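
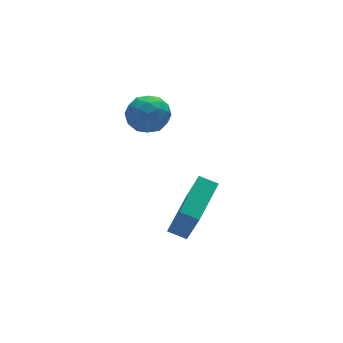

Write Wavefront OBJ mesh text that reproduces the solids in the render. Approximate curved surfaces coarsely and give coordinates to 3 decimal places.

v 1.033 -3.373 -2.152
v 1.106 -4.247 -0.288
v 2.636 -2.026 -1.583
v 2.709 -2.9 0.281
v 1.611 -3.94 -2.441
v 1.684 -4.814 -0.577
v 3.214 -2.593 -1.872
v 3.287 -3.467 -0.008
v 1.425 -0.188 3.515
v 2.028 -0.831 3.914
v 0.772 -1.329 2.666
v 1.375 -1.972 3.065
v 0.681 -1.563 3.6
v 1.085 -0.858 4.125
v 1.715 -1.302 2.455
v 2.119 -0.597 2.98
v 2.208 -1.519 3.259
v 1.568 -1.68 3.967
v 1.232 -0.48 2.613
v 0.592 -0.641 3.321
v 1.784 -0.409 3.789
v 1.016 -1.751 2.791
v 0.608 -1.51 3.106
v 0.962 -1.888 3.34
v 1.23 -0.425 3.913
v 1.584 -0.803 4.148
v 0.792 -1.233 3.963
v 1.216 -1.357 2.432
v 1.57 -1.735 2.667
v 1.838 -0.272 3.24
v 2.192 -0.65 3.474
v 2.008 -0.927 2.617
v 2.244 -1.192 3.638
v 1.86 -1.862 3.139
v 2.06 -1.469 2.781
v 2.297 -1.055 3.089
v 1.868 -1.286 4.055
v 1.484 -1.957 3.555
v 1.076 -1.716 3.87
v 1.314 -1.302 4.179
v 1.974 -1.691 3.669
v 1.316 -0.203 3.025
v 0.932 -0.874 2.525
v 1.486 -0.858 2.401
v 1.724 -0.444 2.71
v 0.94 -0.298 3.441
v 0.556 -0.968 2.942
v 0.503 -1.105 3.491
v 0.74 -0.691 3.799
v 0.826 -0.469 2.911
f 2 4 1
f 5 2 1
f 1 4 3
f 3 5 1
f 2 8 4
f 6 2 5
f 6 8 2
f 4 8 3
f 7 5 3
f 3 8 7
f 7 6 5
f 8 6 7
f 9 46 25
f 46 20 49
f 25 49 14
f 46 49 25
f 9 25 21
f 25 14 26
f 21 26 10
f 25 26 21
f 9 21 30
f 21 10 31
f 30 31 16
f 21 31 30
f 9 30 42
f 30 16 45
f 42 45 19
f 30 45 42
f 9 42 46
f 42 19 50
f 46 50 20
f 42 50 46
f 10 26 37
f 26 14 40
f 37 40 18
f 26 40 37
f 14 49 27
f 49 20 48
f 27 48 13
f 49 48 27
f 20 50 47
f 50 19 43
f 47 43 11
f 50 43 47
f 19 45 44
f 45 16 32
f 44 32 15
f 45 32 44
f 16 31 36
f 31 10 33
f 36 33 17
f 31 33 36
f 12 38 24
f 38 18 39
f 24 39 13
f 38 39 24
f 12 24 22
f 24 13 23
f 22 23 11
f 24 23 22
f 12 22 29
f 22 11 28
f 29 28 15
f 22 28 29
f 12 29 34
f 29 15 35
f 34 35 17
f 29 35 34
f 12 34 38
f 34 17 41
f 38 41 18
f 34 41 38
f 13 39 27
f 39 18 40
f 27 40 14
f 39 40 27
f 11 23 47
f 23 13 48
f 47 48 20
f 23 48 47
f 15 28 44
f 28 11 43
f 44 43 19
f 28 43 44
f 17 35 36
f 35 15 32
f 36 32 16
f 35 32 36
f 18 41 37
f 41 17 33
f 37 33 10
f 41 33 37



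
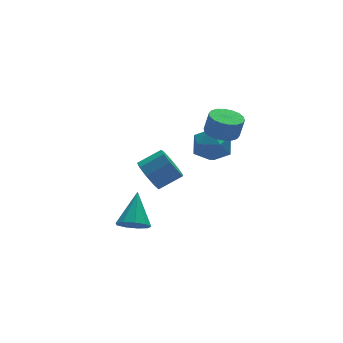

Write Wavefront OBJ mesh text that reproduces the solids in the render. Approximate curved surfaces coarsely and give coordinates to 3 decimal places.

v 3.807 1.017 1.504
v 4.646 1.386 1.349
v 4.892 1.312 2.5
v 4.053 0.943 2.656
v 4.411 1.719 1.42
v 4.657 1.645 2.572
v 4.057 1.913 1.509
v 4.303 1.839 2.66
v 3.652 1.93 1.596
v 3.898 1.855 2.748
v 3.279 1.765 1.665
v 3.525 1.691 2.817
v 3.01 1.453 1.703
v 3.256 1.379 2.854
v 2.899 1.054 1.701
v 3.145 0.98 2.852
v 2.968 0.648 1.66
v 3.214 0.574 2.811
v 3.203 0.315 1.588
v 3.449 0.241 2.74
v 3.557 0.121 1.5
v 3.803 0.047 2.651
v 3.962 0.105 1.412
v 4.208 0.03 2.564
v 4.335 0.269 1.343
v 4.581 0.195 2.495
v 4.604 0.581 1.306
v 4.85 0.507 2.457
v 4.715 0.98 1.308
v 4.961 0.906 2.459
v -2.548 -3.083 -1.094
v -2.154 -2.639 -1.73
v -1.812 -1.777 0.274
v -2.702 -2.424 -1.641
v -3.178 -2.518 -1.295
v -3.359 -2.876 -0.856
v -3.16 -3.331 -0.528
v -2.675 -3.67 -0.465
v -2.131 -3.735 -0.696
v -1.781 -3.494 -1.114
v -1.791 -3.062 -1.522
v -0.044 1.384 -1.047
v 0.432 1.833 -1.803
v 1.7 1.726 -1.068
v 1.224 1.276 -0.313
v 0.211 2.3 -1.355
v 1.48 2.193 -0.62
v -0.129 2.338 -0.762
v 1.14 2.231 -0.027
v -0.429 1.93 -0.303
v 0.84 1.822 0.432
v -0.55 1.266 -0.193
v 0.719 1.158 0.542
v -0.434 0.657 -0.482
v 0.835 0.549 0.253
v -0.135 0.388 -1.036
v 1.133 0.281 -0.301
v 0.205 0.585 -1.595
v 1.474 0.478 -0.86
v 0.429 1.156 -1.898
v 1.698 1.049 -1.163
v 3.139 3.026 0.25
v 3.78 3.174 -0.739
v 3.84 1.246 0.439
v 4.481 1.394 -0.55
v 4.756 2.003 0.432
v 4.322 3.103 0.315
v 3.298 1.317 -0.615
v 2.864 2.417 -0.732
v 3.878 2.117 -1.274
v 4.779 2.541 -0.627
v 2.841 1.879 0.327
v 3.742 2.303 0.974
f 2 1 5
f 2 5 3
f 3 5 6
f 3 6 4
f 5 1 7
f 5 7 6
f 6 7 8
f 6 8 4
f 7 1 9
f 7 9 8
f 8 9 10
f 8 10 4
f 9 1 11
f 9 11 10
f 10 11 12
f 10 12 4
f 11 1 13
f 11 13 12
f 12 13 14
f 12 14 4
f 13 1 15
f 13 15 14
f 14 15 16
f 14 16 4
f 15 1 17
f 15 17 16
f 16 17 18
f 16 18 4
f 17 1 19
f 17 19 18
f 18 19 20
f 18 20 4
f 19 1 21
f 19 21 20
f 20 21 22
f 20 22 4
f 21 1 23
f 21 23 22
f 22 23 24
f 22 24 4
f 23 1 25
f 23 25 24
f 24 25 26
f 24 26 4
f 25 1 27
f 25 27 26
f 26 27 28
f 26 28 4
f 27 1 29
f 27 29 28
f 28 29 30
f 28 30 4
f 29 1 2
f 29 2 30
f 30 2 3
f 30 3 4
f 32 31 34
f 32 34 33
f 34 31 35
f 34 35 33
f 35 31 36
f 35 36 33
f 36 31 37
f 36 37 33
f 37 31 38
f 37 38 33
f 38 31 39
f 38 39 33
f 39 31 40
f 39 40 33
f 40 31 41
f 40 41 33
f 41 31 32
f 41 32 33
f 43 42 46
f 43 46 44
f 44 46 47
f 44 47 45
f 46 42 48
f 46 48 47
f 47 48 49
f 47 49 45
f 48 42 50
f 48 50 49
f 49 50 51
f 49 51 45
f 50 42 52
f 50 52 51
f 51 52 53
f 51 53 45
f 52 42 54
f 52 54 53
f 53 54 55
f 53 55 45
f 54 42 56
f 54 56 55
f 55 56 57
f 55 57 45
f 56 42 58
f 56 58 57
f 57 58 59
f 57 59 45
f 58 42 60
f 58 60 59
f 59 60 61
f 59 61 45
f 60 42 43
f 60 43 61
f 61 43 44
f 61 44 45
f 62 73 67
f 62 67 63
f 62 63 69
f 62 69 72
f 62 72 73
f 63 67 71
f 67 73 66
f 73 72 64
f 72 69 68
f 69 63 70
f 65 71 66
f 65 66 64
f 65 64 68
f 65 68 70
f 65 70 71
f 66 71 67
f 64 66 73
f 68 64 72
f 70 68 69
f 71 70 63



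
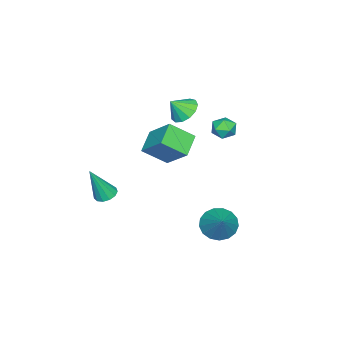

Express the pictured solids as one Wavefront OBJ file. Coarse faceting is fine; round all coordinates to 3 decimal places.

v -2.376 2.246 1.045
v -1.782 1.801 0.964
v -2.838 1.479 1.856
v -2.244 1.034 1.775
v -2.17 1.701 2.103
v -1.884 2.174 1.602
v -2.736 1.106 1.218
v -2.45 1.579 0.717
v -2.004 1.097 1.071
v -1.654 1.464 1.618
v -2.966 1.816 1.202
v -2.616 2.183 1.749
v -1.83 -1.355 -1.868
v -3.094 -1.525 -1.2
v -1.318 0.064 -0.539
v -2.583 -0.106 0.129
v -1.157 -2.514 -0.889
v -2.422 -2.684 -0.221
v -0.646 -1.095 0.44
v -1.91 -1.265 1.108
v 2.302 -2.714 -2.122
v 2.882 -2.881 -2.364
v 2.958 -3.246 -0.178
v 2.906 -2.527 -2.275
v 2.737 -2.232 -2.137
v 2.431 -2.09 -1.995
v 2.084 -2.147 -1.894
v 1.806 -2.383 -1.865
v 1.685 -2.725 -1.918
v 1.761 -3.064 -2.035
v 2.008 -3.291 -2.181
v 2.349 -3.336 -2.308
v 2.675 -3.183 -2.376
v -1.368 -0.136 2.735
v -0.598 0.14 2.412
v -0.832 -0.664 3.565
v -0.748 0.488 2.731
v -1.096 0.638 3.052
v -1.53 0.543 3.272
v -1.912 0.231 3.321
v -2.122 -0.197 3.185
v -2.093 -0.605 2.906
v -1.834 -0.865 2.573
v -1.426 -0.894 2.291
v -1.001 -0.681 2.151
v -0.692 -0.296 2.196
v 0.066 2.553 -4.15
v 0.82 2.432 -4.81
v 1.334 3.367 -2.85
v 0.645 2.871 -4.914
v 0.337 3.236 -4.842
v -0.033 3.446 -4.612
v -0.381 3.45 -4.276
v -0.626 3.25 -3.911
v -0.712 2.889 -3.601
v -0.621 2.452 -3.416
v -0.372 2.038 -3.4
v -0.023 1.742 -3.555
v 0.346 1.631 -3.847
v 0.652 1.732 -4.208
v 0.822 2.021 -4.556
f 1 12 6
f 1 6 2
f 1 2 8
f 1 8 11
f 1 11 12
f 2 6 10
f 6 12 5
f 12 11 3
f 11 8 7
f 8 2 9
f 4 10 5
f 4 5 3
f 4 3 7
f 4 7 9
f 4 9 10
f 5 10 6
f 3 5 12
f 7 3 11
f 9 7 8
f 10 9 2
f 14 16 13
f 17 14 13
f 13 16 15
f 15 17 13
f 14 20 16
f 18 14 17
f 18 20 14
f 16 20 15
f 19 17 15
f 15 20 19
f 19 18 17
f 20 18 19
f 22 21 24
f 22 24 23
f 24 21 25
f 24 25 23
f 25 21 26
f 25 26 23
f 26 21 27
f 26 27 23
f 27 21 28
f 27 28 23
f 28 21 29
f 28 29 23
f 29 21 30
f 29 30 23
f 30 21 31
f 30 31 23
f 31 21 32
f 31 32 23
f 32 21 33
f 32 33 23
f 33 21 22
f 33 22 23
f 35 34 37
f 35 37 36
f 37 34 38
f 37 38 36
f 38 34 39
f 38 39 36
f 39 34 40
f 39 40 36
f 40 34 41
f 40 41 36
f 41 34 42
f 41 42 36
f 42 34 43
f 42 43 36
f 43 34 44
f 43 44 36
f 44 34 45
f 44 45 36
f 45 34 46
f 45 46 36
f 46 34 35
f 46 35 36
f 48 47 50
f 48 50 49
f 50 47 51
f 50 51 49
f 51 47 52
f 51 52 49
f 52 47 53
f 52 53 49
f 53 47 54
f 53 54 49
f 54 47 55
f 54 55 49
f 55 47 56
f 55 56 49
f 56 47 57
f 56 57 49
f 57 47 58
f 57 58 49
f 58 47 59
f 58 59 49
f 59 47 60
f 59 60 49
f 60 47 61
f 60 61 49
f 61 47 48
f 61 48 49



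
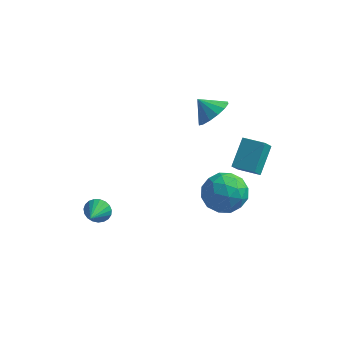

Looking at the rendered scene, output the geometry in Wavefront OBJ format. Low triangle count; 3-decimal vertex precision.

v 2.45 -0.119 -0.773
v 3.344 -0.233 -1.58
v 1.376 -1.407 -1.78
v 2.27 -1.521 -2.587
v 2.411 -1.949 -1.466
v 3.075 -1.153 -0.843
v 1.645 -0.487 -2.517
v 2.309 0.309 -1.894
v 2.846 -0.46 -2.658
v 3.319 -1.363 -2.008
v 1.401 -0.277 -1.352
v 1.874 -1.18 -0.702
v 2.991 -0.063 -1.088
v 1.729 -1.577 -2.272
v 1.812 -1.829 -1.613
v 2.337 -1.895 -2.087
v 2.833 -0.604 -0.654
v 3.358 -0.67 -1.129
v 2.81 -1.679 -1.062
v 1.362 -0.97 -2.231
v 1.887 -1.036 -2.706
v 2.383 0.255 -1.273
v 2.908 0.189 -1.747
v 1.91 0.039 -2.298
v 3.224 -0.263 -2.196
v 2.592 -1.02 -2.788
v 2.226 -0.413 -2.747
v 2.616 0.055 -2.381
v 3.502 -0.794 -1.814
v 2.871 -1.551 -2.406
v 2.954 -1.803 -1.747
v 3.344 -1.335 -1.381
v 3.209 -0.928 -2.448
v 1.849 -0.089 -0.954
v 1.218 -0.846 -1.546
v 1.376 -0.305 -1.979
v 1.766 0.163 -1.613
v 2.128 -0.62 -0.572
v 1.496 -1.377 -1.164
v 2.104 -1.695 -0.979
v 2.494 -1.227 -0.613
v 1.511 -0.712 -0.912
v 2.733 0.053 -0.555
v 2.558 -0.454 0.092
v 2.873 1.367 0.514
v 2.698 0.861 1.161
v 3.902 -0.181 -0.421
v 3.727 -0.687 0.226
v 4.042 1.134 0.648
v 3.867 0.627 1.295
v -3.14 -3.302 -2.434
v -2.607 -3.088 -2.051
v -3.06 -4.478 -1.886
v -2.83 -3.025 -1.883
v -3.108 -3.009 -1.81
v -3.39 -3.044 -1.845
v -3.629 -3.124 -1.981
v -3.784 -3.235 -2.196
v -3.827 -3.357 -2.452
v -3.751 -3.469 -2.705
v -3.57 -3.553 -2.911
v -3.314 -3.593 -3.034
v -3.028 -3.583 -3.054
v -2.761 -3.524 -2.966
v -2.56 -3.427 -2.786
v -2.459 -3.308 -2.546
v -2.475 -3.188 -2.286
v 1.24 0.881 2.569
v 1.873 1.168 3.232
v 0.4 1.019 3.311
v 1.734 1.584 2.997
v 1.463 1.811 2.648
v 1.133 1.789 2.278
v 0.831 1.524 1.985
v 0.639 1.086 1.849
v 0.608 0.593 1.906
v 0.747 0.178 2.141
v 1.018 -0.05 2.49
v 1.348 -0.027 2.86
v 1.65 0.238 3.153
v 1.842 0.676 3.289
f 1 38 17
f 38 12 41
f 17 41 6
f 38 41 17
f 1 17 13
f 17 6 18
f 13 18 2
f 17 18 13
f 1 13 22
f 13 2 23
f 22 23 8
f 13 23 22
f 1 22 34
f 22 8 37
f 34 37 11
f 22 37 34
f 1 34 38
f 34 11 42
f 38 42 12
f 34 42 38
f 2 18 29
f 18 6 32
f 29 32 10
f 18 32 29
f 6 41 19
f 41 12 40
f 19 40 5
f 41 40 19
f 12 42 39
f 42 11 35
f 39 35 3
f 42 35 39
f 11 37 36
f 37 8 24
f 36 24 7
f 37 24 36
f 8 23 28
f 23 2 25
f 28 25 9
f 23 25 28
f 4 30 16
f 30 10 31
f 16 31 5
f 30 31 16
f 4 16 14
f 16 5 15
f 14 15 3
f 16 15 14
f 4 14 21
f 14 3 20
f 21 20 7
f 14 20 21
f 4 21 26
f 21 7 27
f 26 27 9
f 21 27 26
f 4 26 30
f 26 9 33
f 30 33 10
f 26 33 30
f 5 31 19
f 31 10 32
f 19 32 6
f 31 32 19
f 3 15 39
f 15 5 40
f 39 40 12
f 15 40 39
f 7 20 36
f 20 3 35
f 36 35 11
f 20 35 36
f 9 27 28
f 27 7 24
f 28 24 8
f 27 24 28
f 10 33 29
f 33 9 25
f 29 25 2
f 33 25 29
f 44 46 43
f 47 44 43
f 43 46 45
f 45 47 43
f 44 50 46
f 48 44 47
f 48 50 44
f 46 50 45
f 49 47 45
f 45 50 49
f 49 48 47
f 50 48 49
f 52 51 54
f 52 54 53
f 54 51 55
f 54 55 53
f 55 51 56
f 55 56 53
f 56 51 57
f 56 57 53
f 57 51 58
f 57 58 53
f 58 51 59
f 58 59 53
f 59 51 60
f 59 60 53
f 60 51 61
f 60 61 53
f 61 51 62
f 61 62 53
f 62 51 63
f 62 63 53
f 63 51 64
f 63 64 53
f 64 51 65
f 64 65 53
f 65 51 66
f 65 66 53
f 66 51 67
f 66 67 53
f 67 51 52
f 67 52 53
f 69 68 71
f 69 71 70
f 71 68 72
f 71 72 70
f 72 68 73
f 72 73 70
f 73 68 74
f 73 74 70
f 74 68 75
f 74 75 70
f 75 68 76
f 75 76 70
f 76 68 77
f 76 77 70
f 77 68 78
f 77 78 70
f 78 68 79
f 78 79 70
f 79 68 80
f 79 80 70
f 80 68 81
f 80 81 70
f 81 68 69
f 81 69 70



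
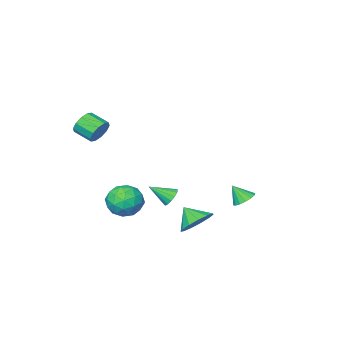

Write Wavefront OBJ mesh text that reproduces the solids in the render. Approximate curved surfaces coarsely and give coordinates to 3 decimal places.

v -0.841 -2.638 -3.508
v -0.487 -2.074 -3.442
v 0.161 -3.362 -2.692
v -0.706 -2.074 -3.173
v -0.961 -2.226 -2.994
v -1.184 -2.488 -2.953
v -1.315 -2.791 -3.06
v -1.319 -3.053 -3.287
v -1.195 -3.203 -3.574
v -0.975 -3.203 -3.843
v -0.72 -3.051 -4.022
v -0.497 -2.789 -4.063
v -0.366 -2.486 -3.955
v -0.362 -2.224 -3.728
v 0.723 2.158 -3.034
v 1.158 2.885 -2.398
v 0.977 1.262 -2.186
v 0.58 2.859 -2.252
v 0.046 2.61 -2.355
v -0.272 2.217 -2.673
v -0.275 1.806 -3.106
v 0.039 1.507 -3.516
v 0.57 1.414 -3.774
v 1.149 1.557 -3.796
v 1.593 1.891 -3.577
v 1.761 2.31 -3.186
v 1.599 2.68 -2.746
v 2.927 -1.365 -1.594
v 3.677 -1.995 -2.169
v 1.643 -1.745 -2.851
v 2.393 -2.375 -3.426
v 2.01 -2.728 -2.417
v 2.804 -2.493 -1.64
v 2.516 -1.247 -3.38
v 3.31 -1.012 -2.603
v 3.423 -1.922 -3.273
v 3.11 -2.837 -2.677
v 2.21 -0.903 -2.343
v 1.897 -1.818 -1.747
v 3.415 -1.647 -1.771
v 1.905 -2.093 -3.249
v 1.68 -2.301 -2.656
v 2.121 -2.671 -2.994
v 2.902 -1.939 -1.46
v 3.343 -2.31 -1.798
v 2.363 -2.74 -1.944
v 1.977 -1.43 -3.222
v 2.418 -1.801 -3.56
v 3.199 -1.069 -2.026
v 3.64 -1.439 -2.364
v 2.957 -1 -3.076
v 3.706 -1.974 -2.758
v 2.951 -2.198 -3.497
v 3.023 -1.535 -3.47
v 3.49 -1.396 -3.013
v 3.522 -2.512 -2.408
v 2.767 -2.735 -3.147
v 2.543 -2.943 -2.554
v 3.009 -2.805 -2.097
v 3.373 -2.469 -3.057
v 2.553 -1.005 -1.873
v 1.798 -1.228 -2.612
v 2.311 -0.935 -2.923
v 2.777 -0.797 -2.466
v 2.369 -1.542 -1.523
v 1.614 -1.766 -2.262
v 1.83 -2.344 -2.007
v 2.297 -2.205 -1.55
v 1.947 -1.271 -1.963
v -3.818 0.119 -3.355
v -3.238 -0.092 -3.745
v -3.362 -0.419 -2.385
v -3.143 0.245 -3.603
v -3.229 0.549 -3.394
v -3.473 0.737 -3.175
v -3.81 0.759 -3.005
v -4.148 0.61 -2.928
v -4.399 0.33 -2.966
v -4.493 -0.008 -3.108
v -4.407 -0.311 -3.316
v -4.163 -0.499 -3.535
v -3.827 -0.521 -3.706
v -3.488 -0.372 -3.783
v 3.342 -3.218 2.341
v 3.866 -3.277 1.739
v 4.301 -4.3 2.217
v 3.778 -4.242 2.819
v 4.079 -3.017 2.102
v 4.514 -4.04 2.58
v 4.01 -2.834 2.556
v 4.445 -3.857 3.034
v 3.687 -2.798 2.928
v 4.122 -3.821 3.406
v 3.232 -2.923 3.076
v 3.667 -3.946 3.554
v 2.819 -3.16 2.943
v 3.254 -4.183 3.421
v 2.606 -3.42 2.58
v 3.041 -4.443 3.058
v 2.675 -3.603 2.126
v 3.11 -4.626 2.604
v 2.998 -3.639 1.754
v 3.433 -4.662 2.232
v 3.453 -3.514 1.606
v 3.888 -4.537 2.084
f 2 1 4
f 2 4 3
f 4 1 5
f 4 5 3
f 5 1 6
f 5 6 3
f 6 1 7
f 6 7 3
f 7 1 8
f 7 8 3
f 8 1 9
f 8 9 3
f 9 1 10
f 9 10 3
f 10 1 11
f 10 11 3
f 11 1 12
f 11 12 3
f 12 1 13
f 12 13 3
f 13 1 14
f 13 14 3
f 14 1 2
f 14 2 3
f 16 15 18
f 16 18 17
f 18 15 19
f 18 19 17
f 19 15 20
f 19 20 17
f 20 15 21
f 20 21 17
f 21 15 22
f 21 22 17
f 22 15 23
f 22 23 17
f 23 15 24
f 23 24 17
f 24 15 25
f 24 25 17
f 25 15 26
f 25 26 17
f 26 15 27
f 26 27 17
f 27 15 16
f 27 16 17
f 28 65 44
f 65 39 68
f 44 68 33
f 65 68 44
f 28 44 40
f 44 33 45
f 40 45 29
f 44 45 40
f 28 40 49
f 40 29 50
f 49 50 35
f 40 50 49
f 28 49 61
f 49 35 64
f 61 64 38
f 49 64 61
f 28 61 65
f 61 38 69
f 65 69 39
f 61 69 65
f 29 45 56
f 45 33 59
f 56 59 37
f 45 59 56
f 33 68 46
f 68 39 67
f 46 67 32
f 68 67 46
f 39 69 66
f 69 38 62
f 66 62 30
f 69 62 66
f 38 64 63
f 64 35 51
f 63 51 34
f 64 51 63
f 35 50 55
f 50 29 52
f 55 52 36
f 50 52 55
f 31 57 43
f 57 37 58
f 43 58 32
f 57 58 43
f 31 43 41
f 43 32 42
f 41 42 30
f 43 42 41
f 31 41 48
f 41 30 47
f 48 47 34
f 41 47 48
f 31 48 53
f 48 34 54
f 53 54 36
f 48 54 53
f 31 53 57
f 53 36 60
f 57 60 37
f 53 60 57
f 32 58 46
f 58 37 59
f 46 59 33
f 58 59 46
f 30 42 66
f 42 32 67
f 66 67 39
f 42 67 66
f 34 47 63
f 47 30 62
f 63 62 38
f 47 62 63
f 36 54 55
f 54 34 51
f 55 51 35
f 54 51 55
f 37 60 56
f 60 36 52
f 56 52 29
f 60 52 56
f 71 70 73
f 71 73 72
f 73 70 74
f 73 74 72
f 74 70 75
f 74 75 72
f 75 70 76
f 75 76 72
f 76 70 77
f 76 77 72
f 77 70 78
f 77 78 72
f 78 70 79
f 78 79 72
f 79 70 80
f 79 80 72
f 80 70 81
f 80 81 72
f 81 70 82
f 81 82 72
f 82 70 83
f 82 83 72
f 83 70 71
f 83 71 72
f 85 84 88
f 85 88 86
f 86 88 89
f 86 89 87
f 88 84 90
f 88 90 89
f 89 90 91
f 89 91 87
f 90 84 92
f 90 92 91
f 91 92 93
f 91 93 87
f 92 84 94
f 92 94 93
f 93 94 95
f 93 95 87
f 94 84 96
f 94 96 95
f 95 96 97
f 95 97 87
f 96 84 98
f 96 98 97
f 97 98 99
f 97 99 87
f 98 84 100
f 98 100 99
f 99 100 101
f 99 101 87
f 100 84 102
f 100 102 101
f 101 102 103
f 101 103 87
f 102 84 104
f 102 104 103
f 103 104 105
f 103 105 87
f 104 84 85
f 104 85 105
f 105 85 86
f 105 86 87



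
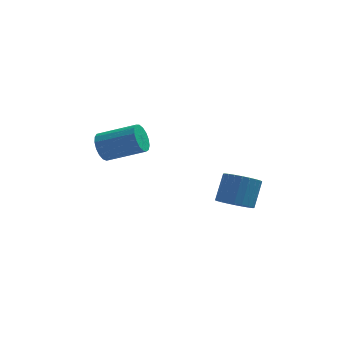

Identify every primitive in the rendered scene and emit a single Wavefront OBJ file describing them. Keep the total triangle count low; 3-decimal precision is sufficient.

v -3.752 2.139 -3.801
v -3.38 2.413 -4.514
v -1.475 2.016 -3.672
v -1.848 1.741 -2.959
v -3.411 2.748 -4.285
v -1.506 2.351 -3.443
v -3.52 2.944 -3.946
v -1.616 2.546 -3.103
v -3.683 2.955 -3.573
v -1.778 2.557 -2.731
v -3.861 2.779 -3.252
v -1.957 2.381 -2.41
v -4.015 2.456 -3.058
v -2.11 2.059 -2.215
v -4.108 2.061 -3.033
v -2.204 1.663 -2.191
v -4.12 1.684 -3.185
v -2.215 1.286 -2.342
v -4.047 1.41 -3.477
v -2.143 1.013 -2.635
v -3.907 1.304 -3.844
v -2.003 0.907 -3.002
v -3.732 1.389 -4.201
v -1.827 0.992 -3.359
v -3.561 1.646 -4.467
v -1.656 1.248 -3.624
v -3.434 2.015 -4.579
v -1.529 1.618 -3.737
v 2.246 -4.144 -3.919
v 3.082 -4.052 -4.265
v 3.491 -3.184 -3.048
v 2.654 -3.276 -2.701
v 2.916 -3.772 -4.409
v 3.325 -2.904 -3.192
v 2.648 -3.55 -4.478
v 3.057 -2.682 -3.261
v 2.319 -3.418 -4.462
v 2.728 -2.549 -3.244
v 1.979 -3.396 -4.363
v 2.388 -2.528 -3.145
v 1.679 -3.488 -4.196
v 2.088 -2.62 -2.979
v 1.466 -3.68 -3.987
v 1.874 -2.812 -2.77
v 1.371 -3.943 -3.768
v 1.78 -3.075 -2.551
v 1.409 -4.236 -3.572
v 1.818 -3.368 -2.355
v 1.575 -4.516 -3.428
v 1.984 -3.648 -2.211
v 1.843 -4.738 -3.359
v 2.252 -3.87 -2.142
v 2.172 -4.871 -3.376
v 2.581 -4.002 -2.158
v 2.512 -4.892 -3.475
v 2.921 -4.024 -2.257
v 2.812 -4.8 -3.641
v 3.221 -3.932 -2.424
v 3.026 -4.608 -3.85
v 3.434 -3.74 -2.633
v 3.12 -4.345 -4.069
v 3.529 -3.477 -2.852
f 2 1 5
f 2 5 3
f 3 5 6
f 3 6 4
f 5 1 7
f 5 7 6
f 6 7 8
f 6 8 4
f 7 1 9
f 7 9 8
f 8 9 10
f 8 10 4
f 9 1 11
f 9 11 10
f 10 11 12
f 10 12 4
f 11 1 13
f 11 13 12
f 12 13 14
f 12 14 4
f 13 1 15
f 13 15 14
f 14 15 16
f 14 16 4
f 15 1 17
f 15 17 16
f 16 17 18
f 16 18 4
f 17 1 19
f 17 19 18
f 18 19 20
f 18 20 4
f 19 1 21
f 19 21 20
f 20 21 22
f 20 22 4
f 21 1 23
f 21 23 22
f 22 23 24
f 22 24 4
f 23 1 25
f 23 25 24
f 24 25 26
f 24 26 4
f 25 1 27
f 25 27 26
f 26 27 28
f 26 28 4
f 27 1 2
f 27 2 28
f 28 2 3
f 28 3 4
f 30 29 33
f 30 33 31
f 31 33 34
f 31 34 32
f 33 29 35
f 33 35 34
f 34 35 36
f 34 36 32
f 35 29 37
f 35 37 36
f 36 37 38
f 36 38 32
f 37 29 39
f 37 39 38
f 38 39 40
f 38 40 32
f 39 29 41
f 39 41 40
f 40 41 42
f 40 42 32
f 41 29 43
f 41 43 42
f 42 43 44
f 42 44 32
f 43 29 45
f 43 45 44
f 44 45 46
f 44 46 32
f 45 29 47
f 45 47 46
f 46 47 48
f 46 48 32
f 47 29 49
f 47 49 48
f 48 49 50
f 48 50 32
f 49 29 51
f 49 51 50
f 50 51 52
f 50 52 32
f 51 29 53
f 51 53 52
f 52 53 54
f 52 54 32
f 53 29 55
f 53 55 54
f 54 55 56
f 54 56 32
f 55 29 57
f 55 57 56
f 56 57 58
f 56 58 32
f 57 29 59
f 57 59 58
f 58 59 60
f 58 60 32
f 59 29 61
f 59 61 60
f 60 61 62
f 60 62 32
f 61 29 30
f 61 30 62
f 62 30 31
f 62 31 32



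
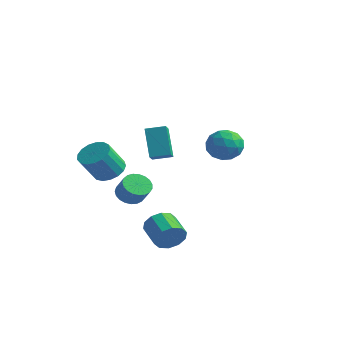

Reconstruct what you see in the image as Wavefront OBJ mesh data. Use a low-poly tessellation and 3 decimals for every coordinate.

v 0.169 3.952 1.981
v 1.285 3.838 2.069
v 0.035 2.222 1.431
v 1.151 2.108 1.519
v 0.523 2.228 2.445
v 0.605 3.297 2.785
v 0.715 2.763 0.715
v 0.797 3.832 1.055
v 1.622 3.103 1.287
v 1.503 2.772 2.356
v -0.183 3.288 1.144
v -0.302 2.957 2.213
v 0.738 4.047 2.073
v 0.582 2.013 1.427
v 0.212 2.084 1.971
v 0.868 2.016 2.023
v 0.339 3.729 2.494
v 0.995 3.662 2.546
v 0.547 2.716 2.766
v 0.325 2.398 0.954
v 0.981 2.331 1.006
v 0.452 4.044 1.477
v 1.108 3.976 1.529
v 0.773 3.344 0.734
v 1.593 3.548 1.666
v 1.514 2.531 1.343
v 1.258 2.916 0.87
v 1.306 3.544 1.07
v 1.523 3.353 2.294
v 1.444 2.336 1.971
v 1.075 2.407 2.515
v 1.123 3.036 2.714
v 1.721 2.921 1.834
v -0.124 3.724 1.529
v -0.203 2.707 1.206
v 0.197 3.024 0.786
v 0.245 3.653 0.985
v -0.194 3.529 2.157
v -0.273 2.512 1.834
v 0.014 2.516 2.43
v 0.062 3.144 2.63
v -0.401 3.139 1.666
v -2.27 -2.759 0.643
v -1.334 -2.998 0.477
v -1.354 -4.1 1.951
v -2.29 -3.861 2.117
v -1.306 -2.623 0.758
v -1.326 -3.725 2.232
v -1.499 -2.28 1.012
v -1.519 -3.381 2.486
v -1.869 -2.046 1.182
v -1.889 -3.147 2.656
v -2.33 -1.975 1.228
v -2.35 -3.077 2.702
v -2.778 -2.085 1.14
v -2.798 -3.186 2.614
v -3.109 -2.348 0.939
v -3.129 -3.45 2.413
v -3.248 -2.706 0.669
v -3.268 -3.808 2.143
v -3.163 -3.076 0.394
v -3.183 -4.178 1.868
v -2.874 -3.374 0.176
v -2.894 -4.475 1.65
v -2.446 -3.53 0.064
v -2.466 -4.632 1.538
v -1.978 -3.51 0.086
v -1.998 -4.612 1.56
v -1.576 -3.318 0.235
v -1.596 -4.42 1.709
v 3.546 -3.971 -2.356
v 3.984 -3.608 -1.646
v 2.671 -3.106 -1.093
v 2.234 -3.469 -1.804
v 3.961 -3.22 -2.052
v 2.649 -2.718 -1.5
v 3.78 -3.119 -2.575
v 2.467 -2.617 -2.022
v 3.509 -3.343 -3.014
v 2.197 -2.841 -2.462
v 3.253 -3.807 -3.202
v 1.94 -3.305 -2.649
v 3.109 -4.334 -3.067
v 1.796 -3.832 -2.514
v 3.131 -4.722 -2.66
v 1.819 -4.22 -2.108
v 3.313 -4.823 -2.138
v 2 -4.321 -1.585
v 3.583 -4.599 -1.698
v 2.271 -4.097 -1.146
v 3.84 -4.135 -1.511
v 2.527 -3.633 -0.958
v 2.156 -3.89 2.766
v 1.285 -3.381 4.399
v 2.96 -3.185 2.975
v 2.089 -2.676 4.609
v 2.571 -4.484 3.171
v 1.7 -3.975 4.805
v 3.375 -3.779 3.381
v 2.504 -3.27 5.014
v -0.435 -3.017 -0.546
v 0.076 -2.449 -0.871
v 0.865 -2.635 0.04
v 0.355 -3.203 0.366
v -0.121 -2.257 -0.662
v 0.668 -2.444 0.25
v -0.372 -2.197 -0.432
v 0.418 -2.383 0.479
v -0.633 -2.278 -0.223
v 0.156 -2.465 0.689
v -0.86 -2.488 -0.069
v -0.071 -2.674 0.843
v -1.014 -2.788 0.003
v -0.225 -2.975 0.914
v -1.068 -3.128 -0.021
v -0.278 -3.315 0.891
v -1.012 -3.449 -0.135
v -0.222 -3.636 0.777
v -0.856 -3.695 -0.32
v -0.067 -3.882 0.591
v -0.627 -3.824 -0.544
v 0.162 -4.011 0.367
v -0.365 -3.813 -0.769
v 0.424 -4 0.143
v -0.115 -3.665 -0.955
v 0.674 -3.851 -0.043
v 0.079 -3.404 -1.07
v 0.869 -3.591 -0.159
v 0.185 -3.076 -1.095
v 0.974 -3.263 -0.183
v 0.184 -2.738 -1.024
v 0.973 -2.925 -0.113
f 1 38 17
f 38 12 41
f 17 41 6
f 38 41 17
f 1 17 13
f 17 6 18
f 13 18 2
f 17 18 13
f 1 13 22
f 13 2 23
f 22 23 8
f 13 23 22
f 1 22 34
f 22 8 37
f 34 37 11
f 22 37 34
f 1 34 38
f 34 11 42
f 38 42 12
f 34 42 38
f 2 18 29
f 18 6 32
f 29 32 10
f 18 32 29
f 6 41 19
f 41 12 40
f 19 40 5
f 41 40 19
f 12 42 39
f 42 11 35
f 39 35 3
f 42 35 39
f 11 37 36
f 37 8 24
f 36 24 7
f 37 24 36
f 8 23 28
f 23 2 25
f 28 25 9
f 23 25 28
f 4 30 16
f 30 10 31
f 16 31 5
f 30 31 16
f 4 16 14
f 16 5 15
f 14 15 3
f 16 15 14
f 4 14 21
f 14 3 20
f 21 20 7
f 14 20 21
f 4 21 26
f 21 7 27
f 26 27 9
f 21 27 26
f 4 26 30
f 26 9 33
f 30 33 10
f 26 33 30
f 5 31 19
f 31 10 32
f 19 32 6
f 31 32 19
f 3 15 39
f 15 5 40
f 39 40 12
f 15 40 39
f 7 20 36
f 20 3 35
f 36 35 11
f 20 35 36
f 9 27 28
f 27 7 24
f 28 24 8
f 27 24 28
f 10 33 29
f 33 9 25
f 29 25 2
f 33 25 29
f 44 43 47
f 44 47 45
f 45 47 48
f 45 48 46
f 47 43 49
f 47 49 48
f 48 49 50
f 48 50 46
f 49 43 51
f 49 51 50
f 50 51 52
f 50 52 46
f 51 43 53
f 51 53 52
f 52 53 54
f 52 54 46
f 53 43 55
f 53 55 54
f 54 55 56
f 54 56 46
f 55 43 57
f 55 57 56
f 56 57 58
f 56 58 46
f 57 43 59
f 57 59 58
f 58 59 60
f 58 60 46
f 59 43 61
f 59 61 60
f 60 61 62
f 60 62 46
f 61 43 63
f 61 63 62
f 62 63 64
f 62 64 46
f 63 43 65
f 63 65 64
f 64 65 66
f 64 66 46
f 65 43 67
f 65 67 66
f 66 67 68
f 66 68 46
f 67 43 69
f 67 69 68
f 68 69 70
f 68 70 46
f 69 43 44
f 69 44 70
f 70 44 45
f 70 45 46
f 72 71 75
f 72 75 73
f 73 75 76
f 73 76 74
f 75 71 77
f 75 77 76
f 76 77 78
f 76 78 74
f 77 71 79
f 77 79 78
f 78 79 80
f 78 80 74
f 79 71 81
f 79 81 80
f 80 81 82
f 80 82 74
f 81 71 83
f 81 83 82
f 82 83 84
f 82 84 74
f 83 71 85
f 83 85 84
f 84 85 86
f 84 86 74
f 85 71 87
f 85 87 86
f 86 87 88
f 86 88 74
f 87 71 89
f 87 89 88
f 88 89 90
f 88 90 74
f 89 71 91
f 89 91 90
f 90 91 92
f 90 92 74
f 91 71 72
f 91 72 92
f 92 72 73
f 92 73 74
f 94 96 93
f 97 94 93
f 93 96 95
f 95 97 93
f 94 100 96
f 98 94 97
f 98 100 94
f 96 100 95
f 99 97 95
f 95 100 99
f 99 98 97
f 100 98 99
f 102 101 105
f 102 105 103
f 103 105 106
f 103 106 104
f 105 101 107
f 105 107 106
f 106 107 108
f 106 108 104
f 107 101 109
f 107 109 108
f 108 109 110
f 108 110 104
f 109 101 111
f 109 111 110
f 110 111 112
f 110 112 104
f 111 101 113
f 111 113 112
f 112 113 114
f 112 114 104
f 113 101 115
f 113 115 114
f 114 115 116
f 114 116 104
f 115 101 117
f 115 117 116
f 116 117 118
f 116 118 104
f 117 101 119
f 117 119 118
f 118 119 120
f 118 120 104
f 119 101 121
f 119 121 120
f 120 121 122
f 120 122 104
f 121 101 123
f 121 123 122
f 122 123 124
f 122 124 104
f 123 101 125
f 123 125 124
f 124 125 126
f 124 126 104
f 125 101 127
f 125 127 126
f 126 127 128
f 126 128 104
f 127 101 129
f 127 129 128
f 128 129 130
f 128 130 104
f 129 101 131
f 129 131 130
f 130 131 132
f 130 132 104
f 131 101 102
f 131 102 132
f 132 102 103
f 132 103 104



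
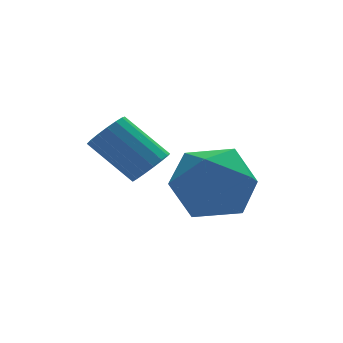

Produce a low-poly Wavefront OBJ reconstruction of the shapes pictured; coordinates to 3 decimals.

v -3.408 -1.261 1.394
v -2.97 -1.041 1.57
v -3.675 -0.319 2.421
v -4.112 -0.539 2.246
v -3.042 -0.892 1.384
v -3.746 -0.17 2.235
v -3.197 -0.827 1.2
v -3.902 -0.105 2.052
v -3.401 -0.862 1.061
v -4.105 -0.14 1.913
v -3.606 -0.988 0.999
v -4.31 -0.266 1.85
v -3.766 -1.176 1.027
v -4.47 -0.455 1.878
v -3.843 -1.385 1.139
v -4.548 -0.663 1.99
v -3.821 -1.564 1.309
v -4.526 -0.843 2.161
v -3.705 -1.675 1.499
v -4.409 -0.953 2.351
v -3.52 -1.69 1.666
v -4.224 -0.968 2.517
v -3.309 -1.607 1.769
v -4.014 -0.885 2.621
v -3.121 -1.445 1.787
v -3.826 -0.723 2.639
v -2.999 -1.241 1.715
v -3.704 -0.519 2.567
v -1.842 -1.145 0.006
v -1.189 -1.462 0.738
v -3.131 -1.498 1.002
v -2.478 -1.815 1.734
v -2.531 -0.816 1.488
v -1.734 -0.597 0.872
v -2.586 -2.363 0.868
v -1.789 -2.144 0.252
v -1.649 -2.214 1.271
v -1.615 -1.258 1.654
v -2.705 -1.702 0.086
v -2.671 -0.746 0.469
f 2 1 5
f 2 5 3
f 3 5 6
f 3 6 4
f 5 1 7
f 5 7 6
f 6 7 8
f 6 8 4
f 7 1 9
f 7 9 8
f 8 9 10
f 8 10 4
f 9 1 11
f 9 11 10
f 10 11 12
f 10 12 4
f 11 1 13
f 11 13 12
f 12 13 14
f 12 14 4
f 13 1 15
f 13 15 14
f 14 15 16
f 14 16 4
f 15 1 17
f 15 17 16
f 16 17 18
f 16 18 4
f 17 1 19
f 17 19 18
f 18 19 20
f 18 20 4
f 19 1 21
f 19 21 20
f 20 21 22
f 20 22 4
f 21 1 23
f 21 23 22
f 22 23 24
f 22 24 4
f 23 1 25
f 23 25 24
f 24 25 26
f 24 26 4
f 25 1 27
f 25 27 26
f 26 27 28
f 26 28 4
f 27 1 2
f 27 2 28
f 28 2 3
f 28 3 4
f 29 40 34
f 29 34 30
f 29 30 36
f 29 36 39
f 29 39 40
f 30 34 38
f 34 40 33
f 40 39 31
f 39 36 35
f 36 30 37
f 32 38 33
f 32 33 31
f 32 31 35
f 32 35 37
f 32 37 38
f 33 38 34
f 31 33 40
f 35 31 39
f 37 35 36
f 38 37 30



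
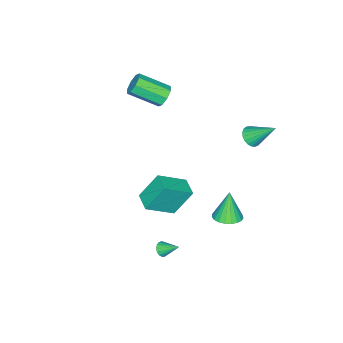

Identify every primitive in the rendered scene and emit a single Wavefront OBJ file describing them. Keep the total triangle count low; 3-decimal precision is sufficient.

v -2.381 3.135 2.399
v -2.049 3.604 1.982
v -2.659 4.545 3.761
v -2.33 3.633 1.895
v -2.619 3.575 1.895
v -2.868 3.442 1.982
v -3.032 3.256 2.142
v -3.084 3.048 2.346
v -3.014 2.856 2.559
v -2.835 2.712 2.744
v -2.578 2.641 2.87
v -2.286 2.656 2.914
v -2.011 2.753 2.869
v -1.8 2.917 2.743
v -1.689 3.118 2.557
v -1.699 3.322 2.344
v -1.826 3.494 2.141
v -2 -2.602 3.271
v -1.564 -2.113 3.676
v -0.703 -3.71 4.674
v -1.14 -4.198 4.269
v -2.079 -2.227 3.939
v -1.219 -3.823 4.937
v -2.548 -2.56 3.81
v -1.687 -4.156 4.808
v -2.696 -2.918 3.366
v -1.835 -4.514 4.364
v -2.437 -3.09 2.866
v -1.576 -4.687 3.864
v -1.921 -2.977 2.603
v -1.061 -4.573 3.601
v -1.453 -2.644 2.732
v -0.592 -4.24 3.73
v -1.305 -2.286 3.176
v -0.444 -3.882 4.174
v 3.787 1.315 -4.174
v 4.159 1.153 -3.865
v 3.633 2.345 -3.446
v 4.276 1.288 -4.031
v 4.281 1.429 -4.23
v 4.173 1.544 -4.416
v 3.977 1.607 -4.547
v 3.737 1.603 -4.592
v 3.509 1.533 -4.541
v 3.344 1.413 -4.406
v 3.281 1.271 -4.218
v 3.334 1.139 -4.02
v 3.491 1.047 -3.857
v 3.716 1.017 -3.766
v 3.957 1.055 -3.769
v 1.02 3.85 -1.912
v 1.6 4.483 -1.678
v 0.54 3.63 -0.128
v 1.291 4.679 -1.737
v 0.936 4.732 -1.826
v 0.595 4.631 -1.93
v 0.328 4.396 -2.031
v 0.18 4.066 -2.111
v 0.178 3.699 -2.157
v 0.321 3.358 -2.16
v 0.585 3.102 -2.121
v 0.925 2.975 -2.045
v 1.28 2.999 -1.946
v 1.591 3.171 -1.842
v 1.803 3.46 -1.749
v 1.88 3.816 -1.685
v 1.808 4.178 -1.659
v 0.095 -0.945 -4.077
v 1.564 -1.915 -2.951
v -0.723 -0.186 -2.357
v 0.747 -1.157 -1.231
v 0.813 0.037 -4.169
v 2.283 -0.934 -3.043
v -0.004 0.795 -2.449
v 1.465 -0.175 -1.323
f 2 1 4
f 2 4 3
f 4 1 5
f 4 5 3
f 5 1 6
f 5 6 3
f 6 1 7
f 6 7 3
f 7 1 8
f 7 8 3
f 8 1 9
f 8 9 3
f 9 1 10
f 9 10 3
f 10 1 11
f 10 11 3
f 11 1 12
f 11 12 3
f 12 1 13
f 12 13 3
f 13 1 14
f 13 14 3
f 14 1 15
f 14 15 3
f 15 1 16
f 15 16 3
f 16 1 17
f 16 17 3
f 17 1 2
f 17 2 3
f 19 18 22
f 19 22 20
f 20 22 23
f 20 23 21
f 22 18 24
f 22 24 23
f 23 24 25
f 23 25 21
f 24 18 26
f 24 26 25
f 25 26 27
f 25 27 21
f 26 18 28
f 26 28 27
f 27 28 29
f 27 29 21
f 28 18 30
f 28 30 29
f 29 30 31
f 29 31 21
f 30 18 32
f 30 32 31
f 31 32 33
f 31 33 21
f 32 18 34
f 32 34 33
f 33 34 35
f 33 35 21
f 34 18 19
f 34 19 35
f 35 19 20
f 35 20 21
f 37 36 39
f 37 39 38
f 39 36 40
f 39 40 38
f 40 36 41
f 40 41 38
f 41 36 42
f 41 42 38
f 42 36 43
f 42 43 38
f 43 36 44
f 43 44 38
f 44 36 45
f 44 45 38
f 45 36 46
f 45 46 38
f 46 36 47
f 46 47 38
f 47 36 48
f 47 48 38
f 48 36 49
f 48 49 38
f 49 36 50
f 49 50 38
f 50 36 37
f 50 37 38
f 52 51 54
f 52 54 53
f 54 51 55
f 54 55 53
f 55 51 56
f 55 56 53
f 56 51 57
f 56 57 53
f 57 51 58
f 57 58 53
f 58 51 59
f 58 59 53
f 59 51 60
f 59 60 53
f 60 51 61
f 60 61 53
f 61 51 62
f 61 62 53
f 62 51 63
f 62 63 53
f 63 51 64
f 63 64 53
f 64 51 65
f 64 65 53
f 65 51 66
f 65 66 53
f 66 51 67
f 66 67 53
f 67 51 52
f 67 52 53
f 69 71 68
f 72 69 68
f 68 71 70
f 70 72 68
f 69 75 71
f 73 69 72
f 73 75 69
f 71 75 70
f 74 72 70
f 70 75 74
f 74 73 72
f 75 73 74



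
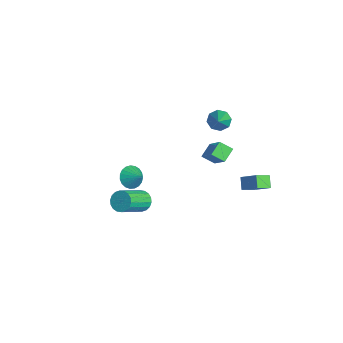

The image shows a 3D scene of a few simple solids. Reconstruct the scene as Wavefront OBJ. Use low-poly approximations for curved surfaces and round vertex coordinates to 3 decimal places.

v -3.334 3.51 2.726
v -2.846 3.929 2.401
v -1.826 2.83 4.114
v -3.107 4.188 2.812
v -3.501 4.051 3.172
v -3.797 3.597 3.271
v -3.822 3.092 3.051
v -3.561 2.833 2.64
v -3.168 2.97 2.28
v -2.872 3.424 2.181
v -1.44 -2.519 1.213
v -1.084 -2.203 0.607
v -0.66 -2.181 1.847
v -1.27 -1.963 0.708
v -1.485 -1.819 0.896
v -1.693 -1.795 1.139
v -1.856 -1.897 1.394
v -1.948 -2.106 1.618
v -1.952 -2.387 1.773
v -1.867 -2.69 1.83
v -1.709 -2.964 1.781
v -1.504 -3.161 1.633
v -1.287 -3.247 1.413
v -1.098 -3.206 1.158
v -0.967 -3.047 0.913
v -0.918 -2.797 0.72
v -0.959 -2.498 0.612
v 1.601 2.869 0.942
v 1.003 3.045 1.491
v 1.45 3.742 0.5
v 0.853 3.917 1.048
v 2.487 3.423 1.732
v 1.89 3.598 2.28
v 2.337 4.295 1.289
v 1.739 4.471 1.838
v 1.343 -2.952 1.774
v 1.957 -2.87 1.494
v 2.671 -4.287 2.645
v 2.057 -4.368 2.926
v 1.964 -2.677 1.727
v 2.677 -4.094 2.879
v 1.847 -2.539 1.97
v 2.561 -3.956 3.121
v 1.631 -2.482 2.174
v 2.344 -3.899 3.325
v 1.357 -2.519 2.298
v 2.071 -3.935 3.45
v 1.081 -2.641 2.319
v 1.795 -4.057 3.471
v 0.857 -2.824 2.232
v 1.571 -4.241 3.384
v 0.729 -3.033 2.055
v 1.443 -4.45 3.206
v 0.723 -3.226 1.821
v 1.436 -4.643 2.973
v 0.839 -3.364 1.579
v 1.553 -4.781 2.73
v 1.056 -3.421 1.375
v 1.769 -4.838 2.526
v 1.329 -3.385 1.25
v 2.043 -4.801 2.402
v 1.605 -3.263 1.229
v 2.319 -4.679 2.381
v 1.829 -3.079 1.316
v 2.543 -4.496 2.468
v -2.975 2.804 1.064
v -1.451 2.781 2.609
v -2.514 3.436 0.619
v -0.99 3.413 2.164
v -2.49 2.107 0.576
v -0.966 2.084 2.121
v -2.029 2.739 0.131
v -0.505 2.716 1.676
f 2 1 4
f 2 4 3
f 4 1 5
f 4 5 3
f 5 1 6
f 5 6 3
f 6 1 7
f 6 7 3
f 7 1 8
f 7 8 3
f 8 1 9
f 8 9 3
f 9 1 10
f 9 10 3
f 10 1 2
f 10 2 3
f 12 11 14
f 12 14 13
f 14 11 15
f 14 15 13
f 15 11 16
f 15 16 13
f 16 11 17
f 16 17 13
f 17 11 18
f 17 18 13
f 18 11 19
f 18 19 13
f 19 11 20
f 19 20 13
f 20 11 21
f 20 21 13
f 21 11 22
f 21 22 13
f 22 11 23
f 22 23 13
f 23 11 24
f 23 24 13
f 24 11 25
f 24 25 13
f 25 11 26
f 25 26 13
f 26 11 27
f 26 27 13
f 27 11 12
f 27 12 13
f 29 31 28
f 32 29 28
f 28 31 30
f 30 32 28
f 29 35 31
f 33 29 32
f 33 35 29
f 31 35 30
f 34 32 30
f 30 35 34
f 34 33 32
f 35 33 34
f 37 36 40
f 37 40 38
f 38 40 41
f 38 41 39
f 40 36 42
f 40 42 41
f 41 42 43
f 41 43 39
f 42 36 44
f 42 44 43
f 43 44 45
f 43 45 39
f 44 36 46
f 44 46 45
f 45 46 47
f 45 47 39
f 46 36 48
f 46 48 47
f 47 48 49
f 47 49 39
f 48 36 50
f 48 50 49
f 49 50 51
f 49 51 39
f 50 36 52
f 50 52 51
f 51 52 53
f 51 53 39
f 52 36 54
f 52 54 53
f 53 54 55
f 53 55 39
f 54 36 56
f 54 56 55
f 55 56 57
f 55 57 39
f 56 36 58
f 56 58 57
f 57 58 59
f 57 59 39
f 58 36 60
f 58 60 59
f 59 60 61
f 59 61 39
f 60 36 62
f 60 62 61
f 61 62 63
f 61 63 39
f 62 36 64
f 62 64 63
f 63 64 65
f 63 65 39
f 64 36 37
f 64 37 65
f 65 37 38
f 65 38 39
f 67 69 66
f 70 67 66
f 66 69 68
f 68 70 66
f 67 73 69
f 71 67 70
f 71 73 67
f 69 73 68
f 72 70 68
f 68 73 72
f 72 71 70
f 73 71 72



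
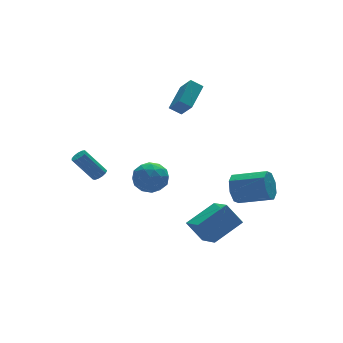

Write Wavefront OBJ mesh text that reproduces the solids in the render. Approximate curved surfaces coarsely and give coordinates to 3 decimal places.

v -2.654 2.934 -1.274
v -2.302 3.278 -1.186
v -3.275 3.891 0.302
v -3.626 3.546 0.214
v -2.49 3.398 -1.358
v -3.462 4.011 0.13
v -2.729 3.371 -1.504
v -3.702 3.984 -0.016
v -2.945 3.205 -1.576
v -3.918 3.818 -0.088
v -3.068 2.953 -1.553
v -4.041 3.566 -0.065
v -3.06 2.694 -1.441
v -4.032 3.307 0.047
v -2.922 2.512 -1.276
v -3.895 3.125 0.212
v -2.7 2.463 -1.11
v -3.672 3.076 0.377
v -2.462 2.564 -0.997
v -3.435 3.177 0.491
v -2.286 2.782 -0.971
v -3.258 3.395 0.517
v -2.226 3.048 -1.042
v -3.199 3.661 0.446
v -2.005 -0.098 -0.605
v -1.458 0.705 -0.151
v -0.742 -1.205 -0.169
v -0.195 -0.402 0.285
v -1.107 -0.748 0.73
v -1.888 -0.064 0.461
v -0.312 -0.436 -0.781
v -1.093 0.248 -1.05
v -0.412 0.496 -0.26
v -0.903 0.303 0.674
v -1.297 -0.803 -0.994
v -1.788 -0.996 -0.06
v -1.843 0.401 -0.416
v -0.357 -0.901 0.096
v -0.894 -1.104 0.358
v -0.572 -0.632 0.625
v -2.095 -0.052 -0.057
v -1.774 0.421 0.21
v -1.567 -0.434 0.728
v -0.426 -0.921 -0.53
v -0.105 -0.448 -0.263
v -1.628 0.132 -0.945
v -1.306 0.604 -0.678
v -0.633 -0.066 -1.048
v -0.906 0.75 -0.213
v -0.163 0.099 0.043
v -0.232 0.079 -0.583
v -0.691 0.482 -0.742
v -1.195 0.637 0.335
v -0.452 -0.014 0.592
v -0.988 -0.218 0.853
v -1.447 0.184 0.695
v -0.58 0.514 0.272
v -1.748 -0.486 -0.912
v -1.005 -1.137 -0.655
v -0.753 -0.684 -1.015
v -1.212 -0.282 -1.173
v -2.037 -0.599 -0.363
v -1.294 -1.25 -0.107
v -1.509 -0.982 0.422
v -1.968 -0.579 0.263
v -1.62 -1.014 -0.592
v 2.924 -2.384 -1.029
v 3.395 -2.241 -1.865
v 4.846 -3.512 -1.267
v 4.376 -3.656 -0.431
v 3.599 -1.76 -1.338
v 5.05 -3.031 -0.74
v 3.408 -1.644 -0.63
v 4.859 -2.916 -0.032
v 2.934 -1.962 -0.156
v 4.385 -3.234 0.443
v 2.454 -2.528 -0.193
v 3.905 -3.799 0.405
v 2.25 -3.009 -0.72
v 3.701 -4.28 -0.122
v 2.441 -3.124 -1.428
v 3.892 -4.396 -0.83
v 2.915 -2.806 -1.903
v 4.366 -4.078 -1.304
v 0.779 -2.689 -4.308
v 0.662 -4.318 -3.46
v 0.134 -2.028 -3.126
v 0.017 -3.657 -2.278
v 2.643 -2.383 -3.462
v 2.526 -4.012 -2.614
v 1.998 -1.722 -2.28
v 1.881 -3.351 -1.432
v 2.242 2.624 2.431
v 2.449 1.767 3.372
v 1.64 2.996 2.901
v 1.846 2.138 3.843
v 3.554 3.782 3.197
v 3.76 2.924 4.139
v 2.951 4.153 3.668
v 3.158 3.296 4.609
f 2 1 5
f 2 5 3
f 3 5 6
f 3 6 4
f 5 1 7
f 5 7 6
f 6 7 8
f 6 8 4
f 7 1 9
f 7 9 8
f 8 9 10
f 8 10 4
f 9 1 11
f 9 11 10
f 10 11 12
f 10 12 4
f 11 1 13
f 11 13 12
f 12 13 14
f 12 14 4
f 13 1 15
f 13 15 14
f 14 15 16
f 14 16 4
f 15 1 17
f 15 17 16
f 16 17 18
f 16 18 4
f 17 1 19
f 17 19 18
f 18 19 20
f 18 20 4
f 19 1 21
f 19 21 20
f 20 21 22
f 20 22 4
f 21 1 23
f 21 23 22
f 22 23 24
f 22 24 4
f 23 1 2
f 23 2 24
f 24 2 3
f 24 3 4
f 25 62 41
f 62 36 65
f 41 65 30
f 62 65 41
f 25 41 37
f 41 30 42
f 37 42 26
f 41 42 37
f 25 37 46
f 37 26 47
f 46 47 32
f 37 47 46
f 25 46 58
f 46 32 61
f 58 61 35
f 46 61 58
f 25 58 62
f 58 35 66
f 62 66 36
f 58 66 62
f 26 42 53
f 42 30 56
f 53 56 34
f 42 56 53
f 30 65 43
f 65 36 64
f 43 64 29
f 65 64 43
f 36 66 63
f 66 35 59
f 63 59 27
f 66 59 63
f 35 61 60
f 61 32 48
f 60 48 31
f 61 48 60
f 32 47 52
f 47 26 49
f 52 49 33
f 47 49 52
f 28 54 40
f 54 34 55
f 40 55 29
f 54 55 40
f 28 40 38
f 40 29 39
f 38 39 27
f 40 39 38
f 28 38 45
f 38 27 44
f 45 44 31
f 38 44 45
f 28 45 50
f 45 31 51
f 50 51 33
f 45 51 50
f 28 50 54
f 50 33 57
f 54 57 34
f 50 57 54
f 29 55 43
f 55 34 56
f 43 56 30
f 55 56 43
f 27 39 63
f 39 29 64
f 63 64 36
f 39 64 63
f 31 44 60
f 44 27 59
f 60 59 35
f 44 59 60
f 33 51 52
f 51 31 48
f 52 48 32
f 51 48 52
f 34 57 53
f 57 33 49
f 53 49 26
f 57 49 53
f 68 67 71
f 68 71 69
f 69 71 72
f 69 72 70
f 71 67 73
f 71 73 72
f 72 73 74
f 72 74 70
f 73 67 75
f 73 75 74
f 74 75 76
f 74 76 70
f 75 67 77
f 75 77 76
f 76 77 78
f 76 78 70
f 77 67 79
f 77 79 78
f 78 79 80
f 78 80 70
f 79 67 81
f 79 81 80
f 80 81 82
f 80 82 70
f 81 67 83
f 81 83 82
f 82 83 84
f 82 84 70
f 83 67 68
f 83 68 84
f 84 68 69
f 84 69 70
f 86 88 85
f 89 86 85
f 85 88 87
f 87 89 85
f 86 92 88
f 90 86 89
f 90 92 86
f 88 92 87
f 91 89 87
f 87 92 91
f 91 90 89
f 92 90 91
f 94 96 93
f 97 94 93
f 93 96 95
f 95 97 93
f 94 100 96
f 98 94 97
f 98 100 94
f 96 100 95
f 99 97 95
f 95 100 99
f 99 98 97
f 100 98 99



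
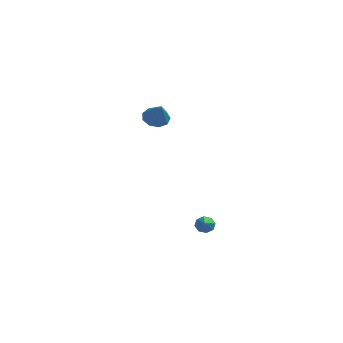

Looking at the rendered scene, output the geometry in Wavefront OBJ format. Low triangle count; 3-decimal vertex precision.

v 3.657 -2.615 -1.976
v 4.085 -2.694 -2.241
v 3.903 -4.065 -1.144
v 4.148 -2.494 -1.911
v 3.923 -2.365 -1.62
v 3.542 -2.382 -1.536
v 3.228 -2.535 -1.71
v 3.165 -2.735 -2.04
v 3.39 -2.864 -2.332
v 3.771 -2.847 -2.415
v -0.025 3.629 2.403
v 0.676 3.873 2.299
v 0.405 2.871 3.537
v 0.423 4.193 2.61
v -0.039 4.25 2.824
v -0.496 4.016 2.841
v -0.732 3.601 2.653
v -0.638 3.199 2.349
v -0.257 2.999 2.07
v 0.232 3.093 1.947
v 0.601 3.438 2.037
f 2 1 4
f 2 4 3
f 4 1 5
f 4 5 3
f 5 1 6
f 5 6 3
f 6 1 7
f 6 7 3
f 7 1 8
f 7 8 3
f 8 1 9
f 8 9 3
f 9 1 10
f 9 10 3
f 10 1 2
f 10 2 3
f 12 11 14
f 12 14 13
f 14 11 15
f 14 15 13
f 15 11 16
f 15 16 13
f 16 11 17
f 16 17 13
f 17 11 18
f 17 18 13
f 18 11 19
f 18 19 13
f 19 11 20
f 19 20 13
f 20 11 21
f 20 21 13
f 21 11 12
f 21 12 13



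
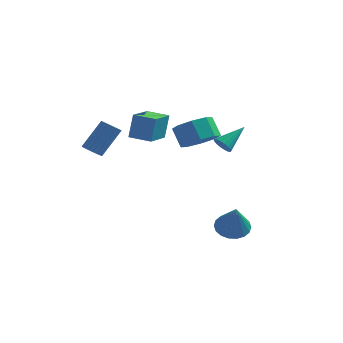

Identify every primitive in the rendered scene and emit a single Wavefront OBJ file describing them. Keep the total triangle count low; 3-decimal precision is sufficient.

v 3.281 -0.252 2.926
v 3.529 -0.067 2.435
v 4.159 0.872 3.794
v 3.319 0.083 2.454
v 3.102 0.166 2.566
v 2.92 0.166 2.749
v 2.81 0.084 2.967
v 2.793 -0.065 3.177
v 2.872 -0.251 3.338
v 3.033 -0.437 3.416
v 3.243 -0.587 3.398
v 3.46 -0.67 3.286
v 3.641 -0.67 3.103
v 3.752 -0.588 2.884
v 3.769 -0.439 2.674
v 3.689 -0.253 2.514
v -2.35 2.503 1.46
v -2.203 2.924 2.924
v -2.077 4.273 0.923
v -1.93 4.695 2.386
v -1.07 2.285 1.394
v -0.923 2.707 2.857
v -0.797 4.056 0.856
v -0.65 4.477 2.32
v 2.232 -0.463 3.193
v 3.02 -0.781 3.844
v 2.435 -0.235 4.818
v 1.648 0.083 4.167
v 3.162 -0.044 3.517
v 2.578 0.502 4.49
v 2.76 0.447 3
v 2.176 0.993 3.973
v 2.049 0.406 2.596
v 1.464 0.952 3.57
v 1.445 -0.145 2.542
v 0.86 0.401 3.516
v 1.302 -0.882 2.87
v 0.718 -0.336 3.843
v 1.704 -1.373 3.387
v 1.12 -0.827 4.36
v 2.416 -1.332 3.79
v 1.831 -0.786 4.764
v -2.764 -2.756 3.027
v -2.53 -2.367 2.65
v -1.781 -1.436 4.076
v -2.016 -1.824 4.453
v -2.748 -2.266 2.699
v -2 -1.335 4.124
v -2.969 -2.249 2.804
v -2.221 -1.318 4.23
v -3.154 -2.32 2.948
v -2.406 -1.389 4.373
v -3.273 -2.467 3.105
v -2.524 -1.536 4.531
v -3.303 -2.663 3.249
v -2.554 -1.732 4.675
v -3.24 -2.875 3.355
v -2.492 -1.944 4.781
v -3.095 -3.067 3.404
v -2.346 -2.136 4.83
v -2.892 -3.205 3.388
v -2.144 -2.273 4.813
v -2.668 -3.265 3.309
v -1.92 -2.334 4.735
v -2.46 -3.237 3.182
v -1.712 -2.306 4.608
v -2.305 -3.126 3.028
v -1.556 -2.195 4.453
v -2.229 -2.951 2.874
v -1.481 -2.019 4.299
v -2.246 -2.742 2.746
v -1.497 -1.811 4.172
v -2.352 -2.535 2.667
v -1.604 -1.604 4.093
v 3.697 0.501 -3.328
v 4.443 1.093 -3.206
v 4.043 -0.301 -1.552
v 4.117 1.316 -3.042
v 3.708 1.377 -2.935
v 3.297 1.265 -2.906
v 2.965 1.001 -2.96
v 2.778 0.639 -3.088
v 2.773 0.249 -3.263
v 2.952 -0.091 -3.451
v 3.278 -0.313 -3.615
v 3.687 -0.374 -3.722
v 4.098 -0.262 -3.751
v 4.43 0.002 -3.696
v 4.616 0.364 -3.569
v 4.621 0.754 -3.394
f 2 1 4
f 2 4 3
f 4 1 5
f 4 5 3
f 5 1 6
f 5 6 3
f 6 1 7
f 6 7 3
f 7 1 8
f 7 8 3
f 8 1 9
f 8 9 3
f 9 1 10
f 9 10 3
f 10 1 11
f 10 11 3
f 11 1 12
f 11 12 3
f 12 1 13
f 12 13 3
f 13 1 14
f 13 14 3
f 14 1 15
f 14 15 3
f 15 1 16
f 15 16 3
f 16 1 2
f 16 2 3
f 18 20 17
f 21 18 17
f 17 20 19
f 19 21 17
f 18 24 20
f 22 18 21
f 22 24 18
f 20 24 19
f 23 21 19
f 19 24 23
f 23 22 21
f 24 22 23
f 26 25 29
f 26 29 27
f 27 29 30
f 27 30 28
f 29 25 31
f 29 31 30
f 30 31 32
f 30 32 28
f 31 25 33
f 31 33 32
f 32 33 34
f 32 34 28
f 33 25 35
f 33 35 34
f 34 35 36
f 34 36 28
f 35 25 37
f 35 37 36
f 36 37 38
f 36 38 28
f 37 25 39
f 37 39 38
f 38 39 40
f 38 40 28
f 39 25 41
f 39 41 40
f 40 41 42
f 40 42 28
f 41 25 26
f 41 26 42
f 42 26 27
f 42 27 28
f 44 43 47
f 44 47 45
f 45 47 48
f 45 48 46
f 47 43 49
f 47 49 48
f 48 49 50
f 48 50 46
f 49 43 51
f 49 51 50
f 50 51 52
f 50 52 46
f 51 43 53
f 51 53 52
f 52 53 54
f 52 54 46
f 53 43 55
f 53 55 54
f 54 55 56
f 54 56 46
f 55 43 57
f 55 57 56
f 56 57 58
f 56 58 46
f 57 43 59
f 57 59 58
f 58 59 60
f 58 60 46
f 59 43 61
f 59 61 60
f 60 61 62
f 60 62 46
f 61 43 63
f 61 63 62
f 62 63 64
f 62 64 46
f 63 43 65
f 63 65 64
f 64 65 66
f 64 66 46
f 65 43 67
f 65 67 66
f 66 67 68
f 66 68 46
f 67 43 69
f 67 69 68
f 68 69 70
f 68 70 46
f 69 43 71
f 69 71 70
f 70 71 72
f 70 72 46
f 71 43 73
f 71 73 72
f 72 73 74
f 72 74 46
f 73 43 44
f 73 44 74
f 74 44 45
f 74 45 46
f 76 75 78
f 76 78 77
f 78 75 79
f 78 79 77
f 79 75 80
f 79 80 77
f 80 75 81
f 80 81 77
f 81 75 82
f 81 82 77
f 82 75 83
f 82 83 77
f 83 75 84
f 83 84 77
f 84 75 85
f 84 85 77
f 85 75 86
f 85 86 77
f 86 75 87
f 86 87 77
f 87 75 88
f 87 88 77
f 88 75 89
f 88 89 77
f 89 75 90
f 89 90 77
f 90 75 76
f 90 76 77



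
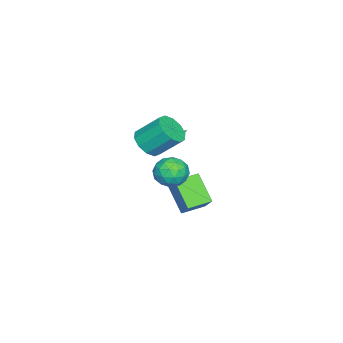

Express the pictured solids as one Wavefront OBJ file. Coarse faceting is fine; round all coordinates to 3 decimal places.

v 0.443 -3.349 2.112
v 1.042 -2.676 1.516
v 0.815 -1.257 2.893
v 0.217 -1.931 3.488
v 0.404 -2.601 1.334
v 0.178 -1.182 2.711
v -0.219 -2.812 1.449
v -0.445 -1.393 2.825
v -0.589 -3.228 1.817
v -0.815 -1.809 3.193
v -0.564 -3.691 2.297
v -0.791 -2.272 3.674
v -0.155 -4.023 2.707
v -0.382 -2.604 4.084
v 0.482 -4.098 2.889
v 0.256 -2.679 4.266
v 1.105 -3.887 2.775
v 0.879 -2.468 4.151
v 1.475 -3.471 2.407
v 1.249 -2.052 3.783
v 1.451 -3.008 1.926
v 1.224 -1.589 3.303
v -1.398 -2.836 1.33
v -1.086 -2.507 1.075
v -1.742 -1.764 2.29
v -1.414 -2.492 0.94
v -1.735 -2.638 0.987
v -1.898 -2.876 1.195
v -1.827 -3.096 1.466
v -1.555 -3.194 1.673
v -1.209 -3.124 1.719
v -0.952 -2.92 1.584
v -0.903 -2.676 1.329
v 0.482 -0.886 0.842
v 1.223 -0.715 0.027
v 0.877 -2.645 0.833
v 1.618 -2.474 0.018
v 1.816 -2.082 1.042
v 1.572 -0.995 1.048
v 0.528 -2.365 -0.188
v 0.284 -1.278 -0.182
v 1.251 -1.629 -0.609
v 2.047 -1.454 0.151
v 0.053 -1.906 0.709
v 0.849 -1.731 1.469
v 0.817 -0.646 0.436
v 1.283 -2.714 0.424
v 1.399 -2.484 1.026
v 1.834 -2.383 0.547
v 1.023 -0.811 1.036
v 1.458 -0.71 0.557
v 1.807 -1.514 1.153
v 0.642 -2.65 0.303
v 1.077 -2.549 -0.176
v 0.266 -0.977 0.313
v 0.701 -0.876 -0.166
v 0.293 -1.846 -0.293
v 1.27 -1.083 -0.418
v 1.502 -2.117 -0.423
v 0.862 -2.053 -0.544
v 0.718 -1.413 -0.541
v 1.738 -0.98 0.029
v 1.97 -2.014 0.024
v 2.087 -1.784 0.626
v 1.943 -1.145 0.629
v 1.755 -1.517 -0.345
v 0.13 -1.346 0.836
v 0.362 -2.38 0.831
v 0.157 -2.215 0.231
v 0.013 -1.576 0.234
v 0.598 -1.243 1.283
v 0.83 -2.277 1.278
v 1.382 -1.947 1.401
v 1.238 -1.307 1.404
v 0.345 -1.843 1.205
v -3.278 -3.556 -3.887
v -1.991 -2.649 -2.395
v -4.331 -2.443 -3.657
v -3.044 -1.535 -2.164
v -2.336 -2.345 -5.436
v -1.049 -1.437 -3.943
v -3.389 -1.231 -5.205
v -2.102 -0.324 -3.713
f 2 1 5
f 2 5 3
f 3 5 6
f 3 6 4
f 5 1 7
f 5 7 6
f 6 7 8
f 6 8 4
f 7 1 9
f 7 9 8
f 8 9 10
f 8 10 4
f 9 1 11
f 9 11 10
f 10 11 12
f 10 12 4
f 11 1 13
f 11 13 12
f 12 13 14
f 12 14 4
f 13 1 15
f 13 15 14
f 14 15 16
f 14 16 4
f 15 1 17
f 15 17 16
f 16 17 18
f 16 18 4
f 17 1 19
f 17 19 18
f 18 19 20
f 18 20 4
f 19 1 21
f 19 21 20
f 20 21 22
f 20 22 4
f 21 1 2
f 21 2 22
f 22 2 3
f 22 3 4
f 24 23 26
f 24 26 25
f 26 23 27
f 26 27 25
f 27 23 28
f 27 28 25
f 28 23 29
f 28 29 25
f 29 23 30
f 29 30 25
f 30 23 31
f 30 31 25
f 31 23 32
f 31 32 25
f 32 23 33
f 32 33 25
f 33 23 24
f 33 24 25
f 34 71 50
f 71 45 74
f 50 74 39
f 71 74 50
f 34 50 46
f 50 39 51
f 46 51 35
f 50 51 46
f 34 46 55
f 46 35 56
f 55 56 41
f 46 56 55
f 34 55 67
f 55 41 70
f 67 70 44
f 55 70 67
f 34 67 71
f 67 44 75
f 71 75 45
f 67 75 71
f 35 51 62
f 51 39 65
f 62 65 43
f 51 65 62
f 39 74 52
f 74 45 73
f 52 73 38
f 74 73 52
f 45 75 72
f 75 44 68
f 72 68 36
f 75 68 72
f 44 70 69
f 70 41 57
f 69 57 40
f 70 57 69
f 41 56 61
f 56 35 58
f 61 58 42
f 56 58 61
f 37 63 49
f 63 43 64
f 49 64 38
f 63 64 49
f 37 49 47
f 49 38 48
f 47 48 36
f 49 48 47
f 37 47 54
f 47 36 53
f 54 53 40
f 47 53 54
f 37 54 59
f 54 40 60
f 59 60 42
f 54 60 59
f 37 59 63
f 59 42 66
f 63 66 43
f 59 66 63
f 38 64 52
f 64 43 65
f 52 65 39
f 64 65 52
f 36 48 72
f 48 38 73
f 72 73 45
f 48 73 72
f 40 53 69
f 53 36 68
f 69 68 44
f 53 68 69
f 42 60 61
f 60 40 57
f 61 57 41
f 60 57 61
f 43 66 62
f 66 42 58
f 62 58 35
f 66 58 62
f 77 79 76
f 80 77 76
f 76 79 78
f 78 80 76
f 77 83 79
f 81 77 80
f 81 83 77
f 79 83 78
f 82 80 78
f 78 83 82
f 82 81 80
f 83 81 82



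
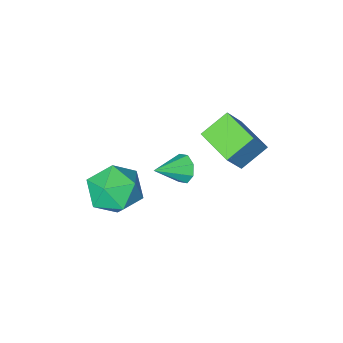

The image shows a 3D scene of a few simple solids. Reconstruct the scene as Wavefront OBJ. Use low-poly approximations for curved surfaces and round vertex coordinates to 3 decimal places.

v 2.509 3.412 -0.385
v 2.721 3.053 -0.871
v 3.731 3.388 0.165
v 2.769 3.533 -0.957
v 2.665 3.942 -0.708
v 2.47 4.04 -0.27
v 2.297 3.77 0.101
v 2.249 3.291 0.187
v 2.353 2.882 -0.062
v 2.549 2.783 -0.5
v -1.104 1.699 -1.043
v -0.283 1.944 0.213
v -1.236 3.308 -1.27
v -0.415 3.552 -0.014
v 0.035 1.688 -1.786
v 0.856 1.932 -0.53
v -0.097 3.296 -2.013
v 0.724 3.541 -0.757
v 3.13 1.545 -3.753
v 4.226 1.953 -3.444
v 3.674 -0.273 -3.276
v 4.77 0.135 -2.967
v 3.805 0.425 -2.297
v 3.469 1.549 -2.592
v 4.431 0.131 -4.128
v 4.095 1.255 -4.423
v 5.029 1.08 -3.676
v 4.643 1.261 -2.545
v 3.257 0.419 -4.175
v 2.871 0.6 -3.044
f 2 1 4
f 2 4 3
f 4 1 5
f 4 5 3
f 5 1 6
f 5 6 3
f 6 1 7
f 6 7 3
f 7 1 8
f 7 8 3
f 8 1 9
f 8 9 3
f 9 1 10
f 9 10 3
f 10 1 2
f 10 2 3
f 12 14 11
f 15 12 11
f 11 14 13
f 13 15 11
f 12 18 14
f 16 12 15
f 16 18 12
f 14 18 13
f 17 15 13
f 13 18 17
f 17 16 15
f 18 16 17
f 19 30 24
f 19 24 20
f 19 20 26
f 19 26 29
f 19 29 30
f 20 24 28
f 24 30 23
f 30 29 21
f 29 26 25
f 26 20 27
f 22 28 23
f 22 23 21
f 22 21 25
f 22 25 27
f 22 27 28
f 23 28 24
f 21 23 30
f 25 21 29
f 27 25 26
f 28 27 20



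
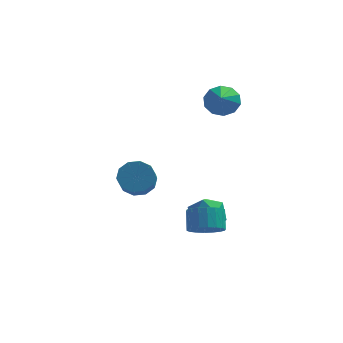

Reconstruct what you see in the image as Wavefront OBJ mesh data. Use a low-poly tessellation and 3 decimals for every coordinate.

v 1.547 1.656 3.413
v 2.184 1.248 2.838
v 1.513 0.284 4.347
v 2.477 1.529 3.262
v 2.414 1.859 3.743
v 2.021 2.111 4.099
v 1.447 2.189 4.192
v 0.911 2.064 3.988
v 0.618 1.782 3.564
v 0.68 1.452 3.082
v 1.074 1.2 2.727
v 1.648 1.122 2.633
v -2.676 1.469 -2.378
v -1.969 1.912 -1.845
v -1.937 0.513 -0.728
v -2.644 0.071 -1.262
v -2.511 2.081 -1.617
v -2.479 0.682 -0.501
v -3.117 2.016 -1.68
v -3.084 0.618 -0.564
v -3.554 1.743 -2.01
v -3.521 0.344 -0.893
v -3.655 1.365 -2.48
v -3.623 -0.034 -1.364
v -3.383 1.027 -2.912
v -3.351 -0.372 -1.795
v -2.841 0.858 -3.139
v -2.809 -0.541 -2.023
v -2.236 0.922 -3.076
v -2.203 -0.476 -1.96
v -1.799 1.196 -2.747
v -1.766 -0.203 -1.63
v -1.697 1.574 -2.276
v -1.665 0.175 -1.16
v -0.011 -1.312 -2.544
v 0.496 -0.808 -3.358
v 1.404 -2.312 -2.282
v 1.911 -1.808 -3.096
v 1.702 -1.276 -2.176
v 0.828 -0.658 -2.338
v 1.072 -2.462 -3.302
v 0.198 -1.844 -3.464
v 1.166 -1.519 -3.826
v 1.555 -0.786 -3.13
v 0.345 -2.334 -2.51
v 0.734 -1.601 -1.814
v 0.992 -3.939 -2.468
v 1.491 -4.503 -1.905
v 1.426 -3.686 -1.029
v 0.928 -3.121 -1.592
v 1.787 -4.276 -2.095
v 1.722 -3.458 -1.219
v 1.925 -3.982 -2.359
v 1.86 -3.165 -1.482
v 1.879 -3.679 -2.644
v 1.814 -2.862 -1.768
v 1.657 -3.428 -2.895
v 1.592 -2.611 -2.018
v 1.303 -3.278 -3.061
v 1.239 -2.461 -2.184
v 0.888 -3.259 -3.109
v 0.823 -2.442 -2.233
v 0.494 -3.374 -3.031
v 0.429 -2.557 -2.155
v 0.198 -3.602 -2.841
v 0.133 -2.784 -1.965
v 0.06 -3.895 -2.578
v -0.005 -3.078 -1.701
v 0.106 -4.198 -2.292
v 0.041 -3.381 -1.416
v 0.328 -4.449 -2.042
v 0.263 -3.632 -1.165
v 0.681 -4.599 -1.876
v 0.617 -3.782 -0.999
v 1.097 -4.618 -1.827
v 1.032 -3.801 -0.951
f 2 1 4
f 2 4 3
f 4 1 5
f 4 5 3
f 5 1 6
f 5 6 3
f 6 1 7
f 6 7 3
f 7 1 8
f 7 8 3
f 8 1 9
f 8 9 3
f 9 1 10
f 9 10 3
f 10 1 11
f 10 11 3
f 11 1 12
f 11 12 3
f 12 1 2
f 12 2 3
f 14 13 17
f 14 17 15
f 15 17 18
f 15 18 16
f 17 13 19
f 17 19 18
f 18 19 20
f 18 20 16
f 19 13 21
f 19 21 20
f 20 21 22
f 20 22 16
f 21 13 23
f 21 23 22
f 22 23 24
f 22 24 16
f 23 13 25
f 23 25 24
f 24 25 26
f 24 26 16
f 25 13 27
f 25 27 26
f 26 27 28
f 26 28 16
f 27 13 29
f 27 29 28
f 28 29 30
f 28 30 16
f 29 13 31
f 29 31 30
f 30 31 32
f 30 32 16
f 31 13 33
f 31 33 32
f 32 33 34
f 32 34 16
f 33 13 14
f 33 14 34
f 34 14 15
f 34 15 16
f 35 46 40
f 35 40 36
f 35 36 42
f 35 42 45
f 35 45 46
f 36 40 44
f 40 46 39
f 46 45 37
f 45 42 41
f 42 36 43
f 38 44 39
f 38 39 37
f 38 37 41
f 38 41 43
f 38 43 44
f 39 44 40
f 37 39 46
f 41 37 45
f 43 41 42
f 44 43 36
f 48 47 51
f 48 51 49
f 49 51 52
f 49 52 50
f 51 47 53
f 51 53 52
f 52 53 54
f 52 54 50
f 53 47 55
f 53 55 54
f 54 55 56
f 54 56 50
f 55 47 57
f 55 57 56
f 56 57 58
f 56 58 50
f 57 47 59
f 57 59 58
f 58 59 60
f 58 60 50
f 59 47 61
f 59 61 60
f 60 61 62
f 60 62 50
f 61 47 63
f 61 63 62
f 62 63 64
f 62 64 50
f 63 47 65
f 63 65 64
f 64 65 66
f 64 66 50
f 65 47 67
f 65 67 66
f 66 67 68
f 66 68 50
f 67 47 69
f 67 69 68
f 68 69 70
f 68 70 50
f 69 47 71
f 69 71 70
f 70 71 72
f 70 72 50
f 71 47 73
f 71 73 72
f 72 73 74
f 72 74 50
f 73 47 75
f 73 75 74
f 74 75 76
f 74 76 50
f 75 47 48
f 75 48 76
f 76 48 49
f 76 49 50



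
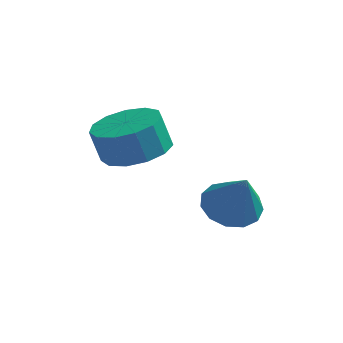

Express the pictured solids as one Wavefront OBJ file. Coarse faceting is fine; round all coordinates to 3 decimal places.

v 0.179 2.355 -0.483
v 0.993 2.122 -0.868
v 0.721 1.825 0.983
v 1.042 2.619 -0.707
v 0.817 3.031 -0.475
v 0.389 3.229 -0.245
v -0.105 3.149 -0.091
v -0.509 2.817 -0.061
v -0.695 2.338 -0.165
v -0.604 1.865 -0.37
v -0.264 1.547 -0.611
v 0.217 1.485 -0.811
v 0.685 1.7 -0.907
v -2.302 1.387 1.946
v -1.311 1.548 2.253
v -1.647 1.574 3.321
v -2.638 1.413 3.014
v -1.548 2.083 2.166
v -1.883 2.109 3.234
v -2.024 2.397 2.009
v -2.359 2.423 3.077
v -2.588 2.391 1.832
v -2.924 2.417 2.9
v -3.062 2.066 1.691
v -3.397 2.092 2.759
v -3.294 1.525 1.631
v -3.63 1.551 2.699
v -3.212 0.94 1.671
v -3.547 0.966 2.739
v -2.841 0.498 1.798
v -3.176 0.524 2.867
v -2.298 0.337 1.973
v -2.634 0.363 3.041
v -1.757 0.51 2.138
v -2.093 0.536 3.207
v -1.389 0.962 2.243
v -1.725 0.988 3.311
f 2 1 4
f 2 4 3
f 4 1 5
f 4 5 3
f 5 1 6
f 5 6 3
f 6 1 7
f 6 7 3
f 7 1 8
f 7 8 3
f 8 1 9
f 8 9 3
f 9 1 10
f 9 10 3
f 10 1 11
f 10 11 3
f 11 1 12
f 11 12 3
f 12 1 13
f 12 13 3
f 13 1 2
f 13 2 3
f 15 14 18
f 15 18 16
f 16 18 19
f 16 19 17
f 18 14 20
f 18 20 19
f 19 20 21
f 19 21 17
f 20 14 22
f 20 22 21
f 21 22 23
f 21 23 17
f 22 14 24
f 22 24 23
f 23 24 25
f 23 25 17
f 24 14 26
f 24 26 25
f 25 26 27
f 25 27 17
f 26 14 28
f 26 28 27
f 27 28 29
f 27 29 17
f 28 14 30
f 28 30 29
f 29 30 31
f 29 31 17
f 30 14 32
f 30 32 31
f 31 32 33
f 31 33 17
f 32 14 34
f 32 34 33
f 33 34 35
f 33 35 17
f 34 14 36
f 34 36 35
f 35 36 37
f 35 37 17
f 36 14 15
f 36 15 37
f 37 15 16
f 37 16 17



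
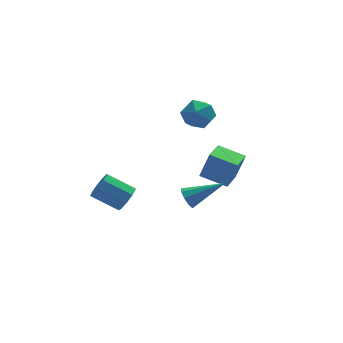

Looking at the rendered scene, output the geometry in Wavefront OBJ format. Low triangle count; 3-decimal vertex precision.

v 1.122 0.071 -0.995
v 1.6 0.028 0.458
v -0.028 0.894 -0.592
v 0.45 0.85 0.861
v 1.85 1.19 -1.201
v 2.328 1.146 0.252
v 0.7 2.012 -0.798
v 1.178 1.969 0.655
v -3.316 1.977 -2.473
v -2.9 1.971 -1.825
v -4.148 2.618 -1.019
v -4.564 2.623 -1.667
v -2.83 2.426 -2.081
v -4.077 3.073 -1.274
v -2.987 2.671 -2.52
v -4.234 3.318 -1.713
v -3.298 2.591 -2.937
v -4.545 3.238 -2.131
v -3.618 2.223 -3.137
v -4.865 2.87 -2.331
v -3.797 1.741 -3.027
v -5.044 2.387 -2.22
v -3.751 1.368 -2.657
v -4.998 2.015 -1.851
v -3.502 1.28 -2.202
v -4.749 1.927 -1.395
v -3.166 1.518 -1.873
v -4.413 2.165 -1.066
v 0.127 1.319 3.303
v 0.712 0.694 3.681
v -1.012 0.746 4.119
v -0.427 0.121 4.497
v -0.346 1.028 4.712
v 0.359 1.383 4.207
v -0.659 0.057 3.593
v 0.046 0.412 3.088
v 0.227 -0.085 3.86
v 0.42 0.515 4.552
v -0.72 0.925 3.248
v -0.527 1.525 3.94
v -1.466 -2.417 0.409
v -1.17 -2.16 -0.072
v 0.246 -2.663 1.331
v -1.278 -1.861 0.209
v -1.474 -1.822 0.583
v -1.666 -2.061 0.876
v -1.765 -2.467 0.95
v -1.723 -2.849 0.771
v -1.562 -3.029 0.423
v -1.355 -2.923 0.068
v -1.201 -2.579 -0.127
f 2 4 1
f 5 2 1
f 1 4 3
f 3 5 1
f 2 8 4
f 6 2 5
f 6 8 2
f 4 8 3
f 7 5 3
f 3 8 7
f 7 6 5
f 8 6 7
f 10 9 13
f 10 13 11
f 11 13 14
f 11 14 12
f 13 9 15
f 13 15 14
f 14 15 16
f 14 16 12
f 15 9 17
f 15 17 16
f 16 17 18
f 16 18 12
f 17 9 19
f 17 19 18
f 18 19 20
f 18 20 12
f 19 9 21
f 19 21 20
f 20 21 22
f 20 22 12
f 21 9 23
f 21 23 22
f 22 23 24
f 22 24 12
f 23 9 25
f 23 25 24
f 24 25 26
f 24 26 12
f 25 9 27
f 25 27 26
f 26 27 28
f 26 28 12
f 27 9 10
f 27 10 28
f 28 10 11
f 28 11 12
f 29 40 34
f 29 34 30
f 29 30 36
f 29 36 39
f 29 39 40
f 30 34 38
f 34 40 33
f 40 39 31
f 39 36 35
f 36 30 37
f 32 38 33
f 32 33 31
f 32 31 35
f 32 35 37
f 32 37 38
f 33 38 34
f 31 33 40
f 35 31 39
f 37 35 36
f 38 37 30
f 42 41 44
f 42 44 43
f 44 41 45
f 44 45 43
f 45 41 46
f 45 46 43
f 46 41 47
f 46 47 43
f 47 41 48
f 47 48 43
f 48 41 49
f 48 49 43
f 49 41 50
f 49 50 43
f 50 41 51
f 50 51 43
f 51 41 42
f 51 42 43

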